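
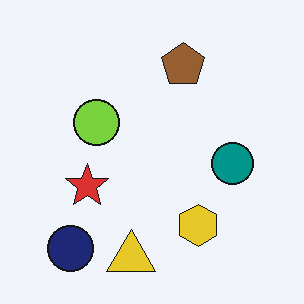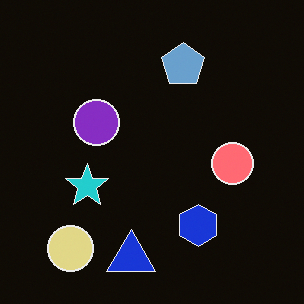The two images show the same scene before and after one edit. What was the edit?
The transformation is: color-inverted (negative).

The light background has become dark and every shape's color is its complement — a photographic negative.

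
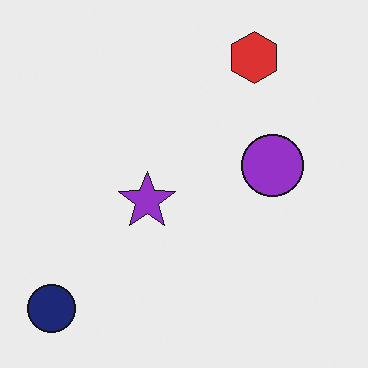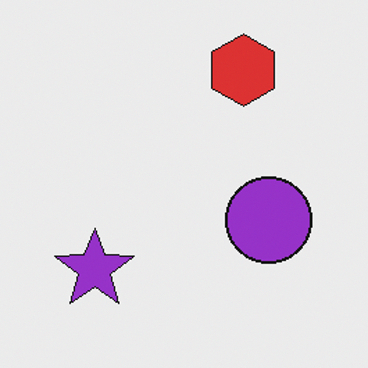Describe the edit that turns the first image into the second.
The transformation is: cropped slightly and scaled back up.

The visible shapes are larger and the field of view is narrower; shapes near the original edges may be partly or wholly outside the frame — a crop-and-rescale.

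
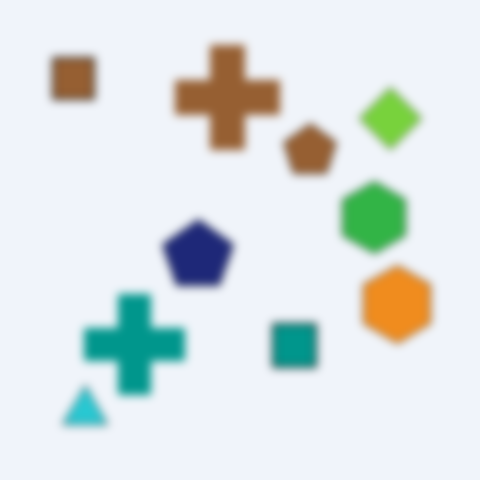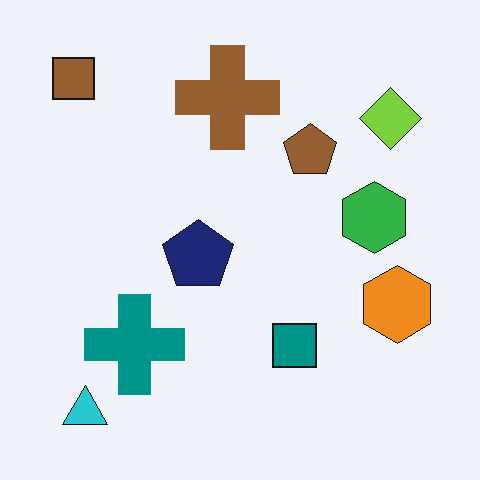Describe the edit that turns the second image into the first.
The transformation is: noticeably gaussian-blurred.

Shape edges and outlines are uniformly softened across the whole image.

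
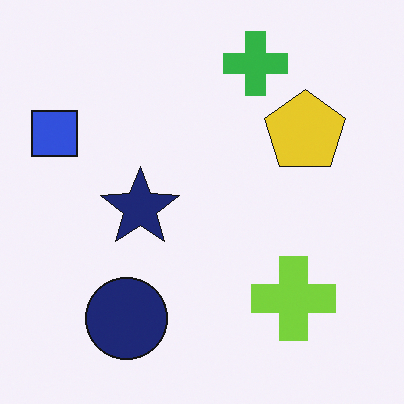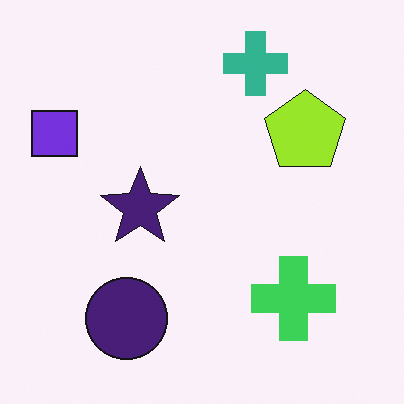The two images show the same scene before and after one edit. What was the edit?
The second image is the first hue-shifted by a small amount.

Every shape's color has rotated by the same amount around the hue wheel — a uniform hue shift.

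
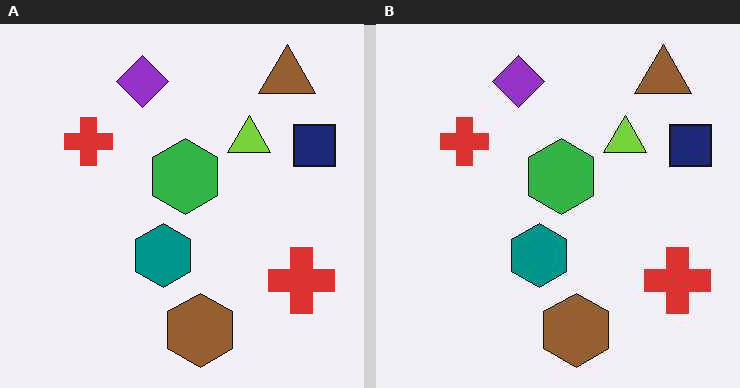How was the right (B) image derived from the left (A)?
It was given moderate JPEG compression.

Blocky 8×8 compression artifacts appear around shape edges and the flat background shows ringing — characteristic JPEG degradation.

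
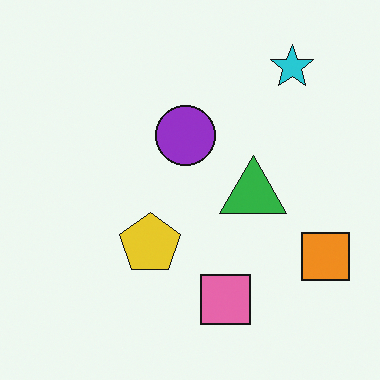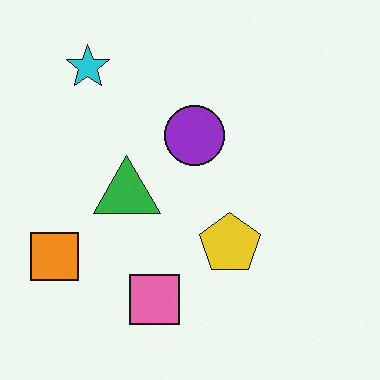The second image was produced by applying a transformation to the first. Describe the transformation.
Flipped horizontally (left ↔ right).

The orange square is in the bottom-right of the first image and the bottom-left of the second — shapes on opposite sides of the vertical midline have swapped in a mirror flip.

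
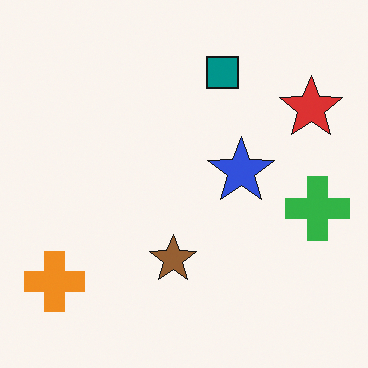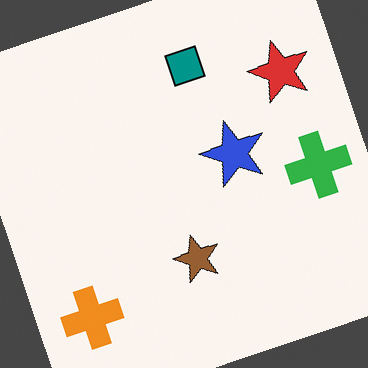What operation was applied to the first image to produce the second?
It was rotated counter-clockwise by a moderate amount.

Every shape is tilted by the same angle and the image corners show triangular fill wedges — a whole-image rotation by a non-right angle.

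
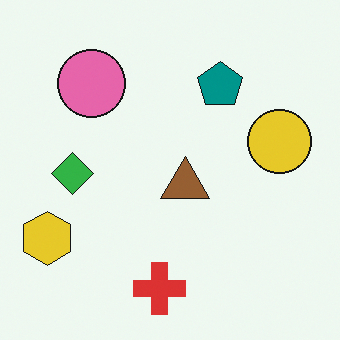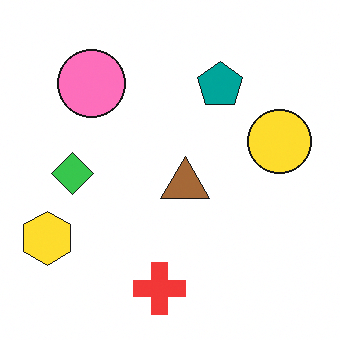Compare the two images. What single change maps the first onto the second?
Slightly brightened.

Every pixel — background and shapes alike — is uniformly brightened.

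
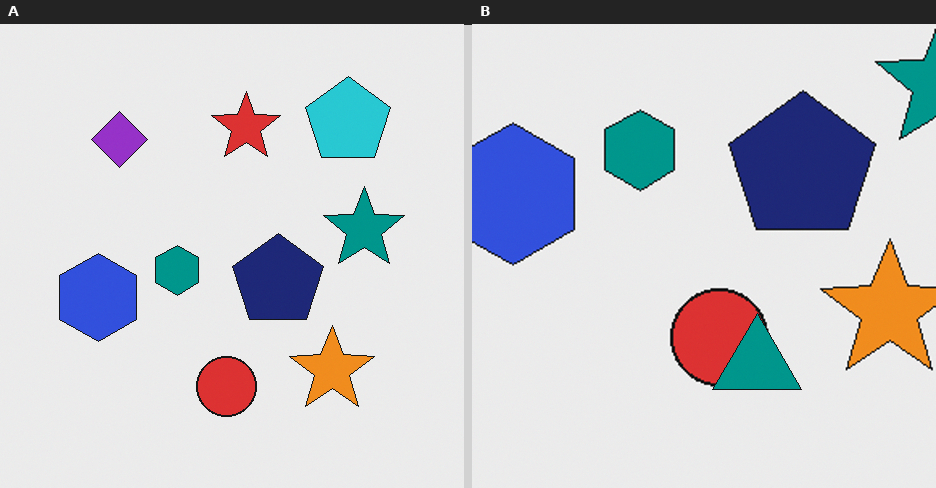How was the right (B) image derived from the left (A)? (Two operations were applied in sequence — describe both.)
This is the original image cropped slightly and scaled back up, then overlaid with an additional teal triangle.

The visible shapes are larger and the field of view is narrower; shapes near the original edges may be partly or wholly outside the frame — a crop-and-rescale. A teal triangle appears in the right (B) image that is absent from the left (A).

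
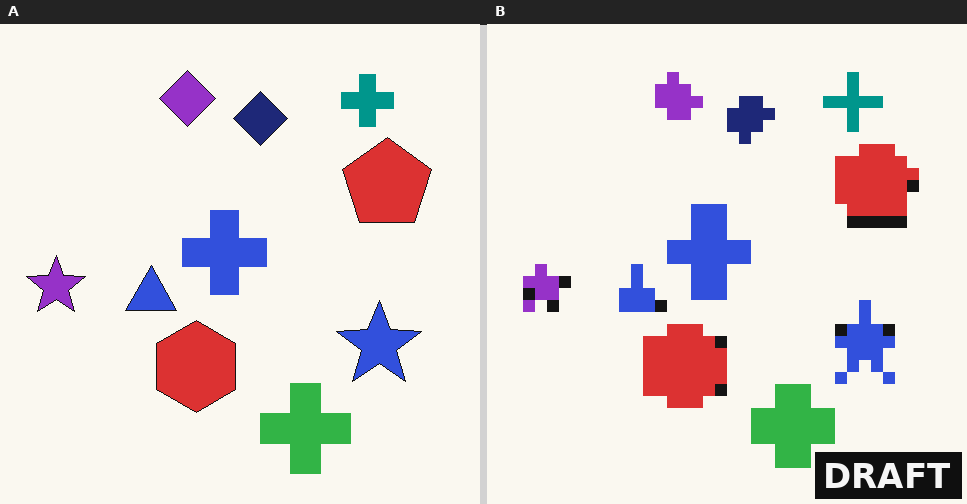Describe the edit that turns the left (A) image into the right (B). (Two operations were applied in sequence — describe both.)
Heavily pixelated into large blocks, then watermarked with the text "DRAFT" in the lower-right corner.

Shapes are reduced to large square blocks; fine edges and outlines are lost — a downscale-then-upscale (mosaic) effect. A dark label reading "DRAFT" appears in the lower-right corner.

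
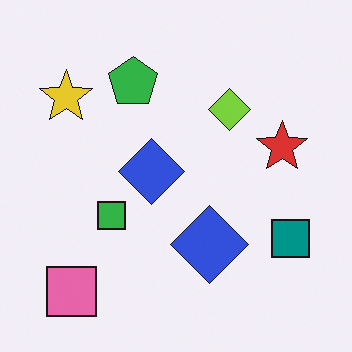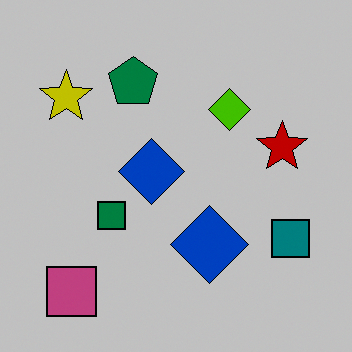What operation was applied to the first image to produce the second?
The image was heavily posterized to just a handful of flat colors.

Each flat color has snapped to a coarser quantized level — most visibly, the near-white background has dropped to a flat grey.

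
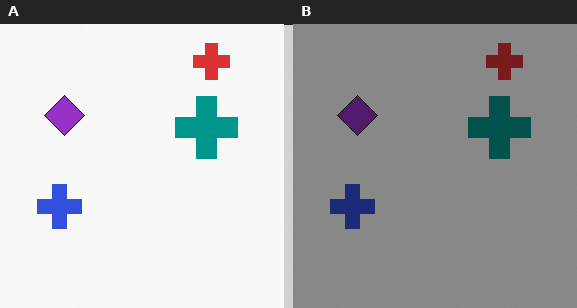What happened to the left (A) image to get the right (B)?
The transformation is: substantially darkened.

Every pixel — background and shapes alike — is uniformly darkened.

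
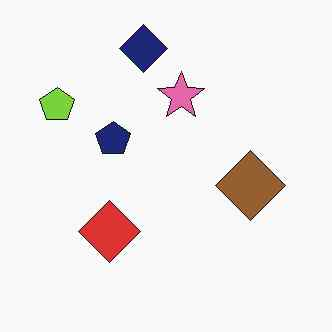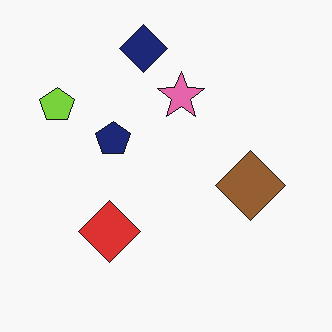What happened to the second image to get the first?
Given moderate JPEG compression.

Blocky 8×8 compression artifacts appear around shape edges and the flat background shows ringing — characteristic JPEG degradation.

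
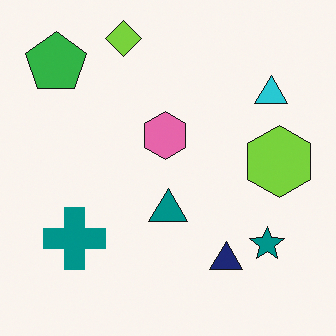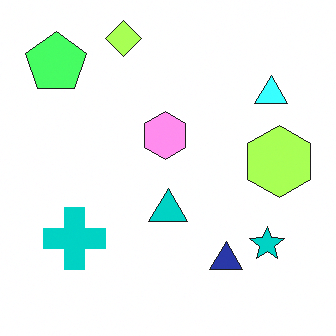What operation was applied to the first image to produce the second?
The transformation is: substantially brightened.

Every pixel — background and shapes alike — is uniformly brightened.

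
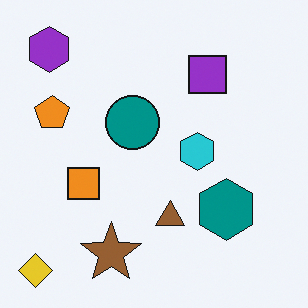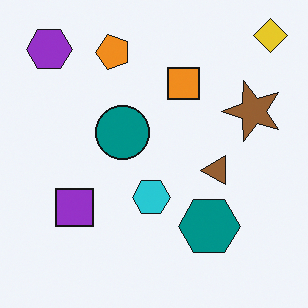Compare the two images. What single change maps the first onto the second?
Transposed (reflected across the top-left ↔ bottom-right diagonal).

Shapes have swapped their row and column positions — what was in the top-right is now in the bottom-left — a diagonal reflection.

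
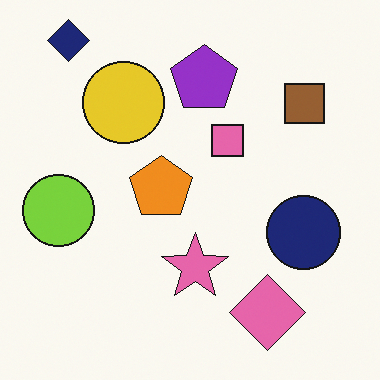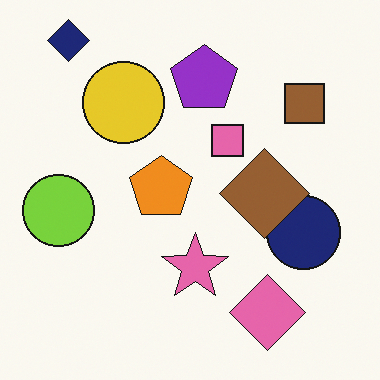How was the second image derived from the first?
Overlaid with an additional brown diamond.

A brown diamond appears in the second image that is absent from the first.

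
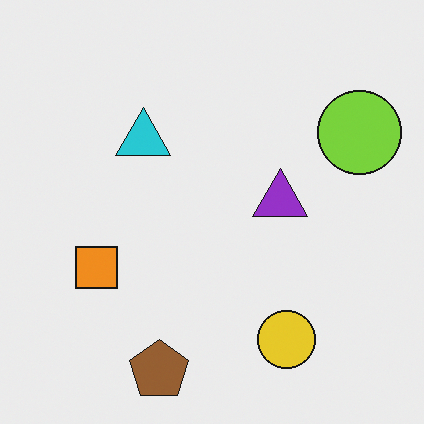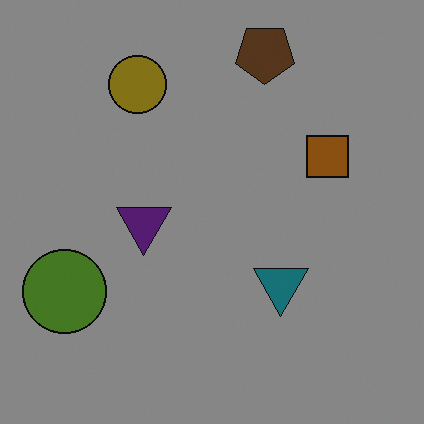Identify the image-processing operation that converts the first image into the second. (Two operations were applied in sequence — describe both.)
The transformation is: rotated 180°, then noticeably darkened.

The lime circle sits in the top-right of the first image and the bottom-left of the second — consistent with a whole-image 180° rotation. Every pixel — background and shapes alike — is uniformly darkened.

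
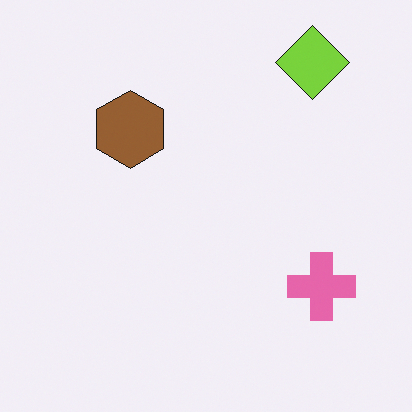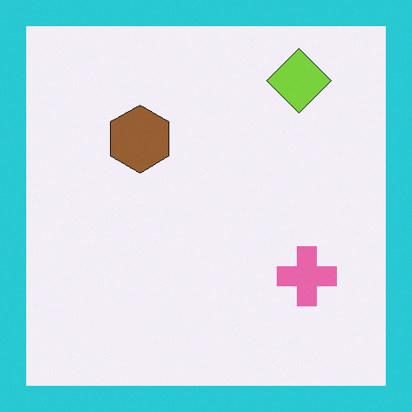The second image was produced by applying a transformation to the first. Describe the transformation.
The image was framed with a cyan border.

A solid cyan frame runs around the edge of the second image, with the content slightly shrunk inside it.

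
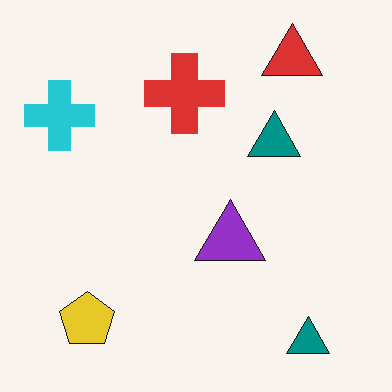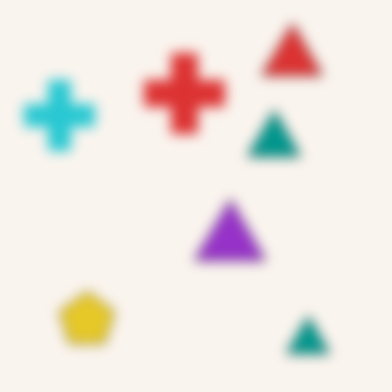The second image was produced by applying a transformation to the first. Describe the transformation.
It was strongly gaussian-blurred.

Shape edges and outlines are uniformly softened across the whole image.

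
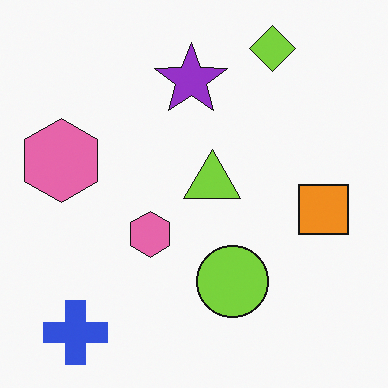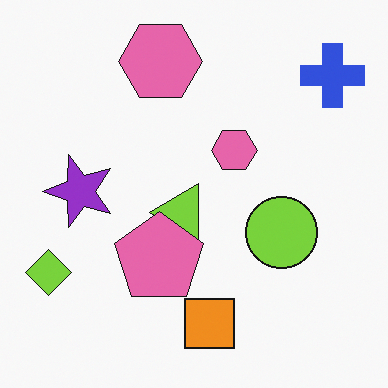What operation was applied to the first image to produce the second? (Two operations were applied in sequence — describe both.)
It was transposed (reflected across the top-left ↔ bottom-right diagonal), then overlaid with an additional pink pentagon.

Shapes have swapped their row and column positions — what was in the top-right is now in the bottom-left — a diagonal reflection. A pink pentagon appears in the second image that is absent from the first.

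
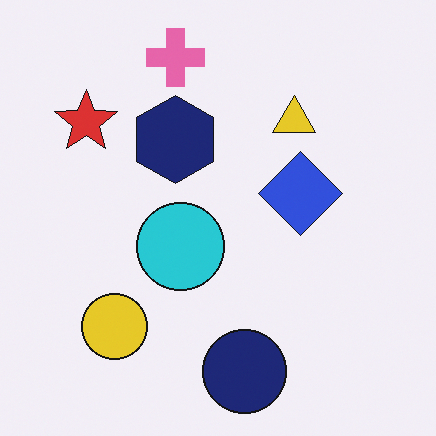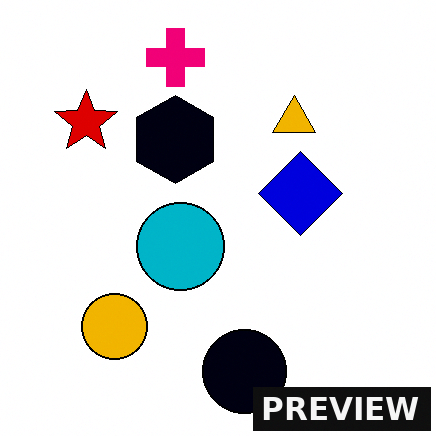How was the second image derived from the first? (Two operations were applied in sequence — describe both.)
It was boosted in contrast, then watermarked with the text "PREVIEW" in the lower-right corner.

Tones are pushed away from mid-grey across the whole image — a global contrast change. A dark label reading "PREVIEW" appears in the lower-right corner.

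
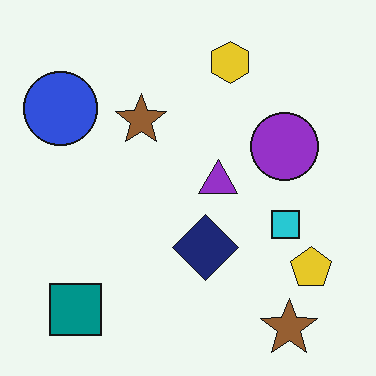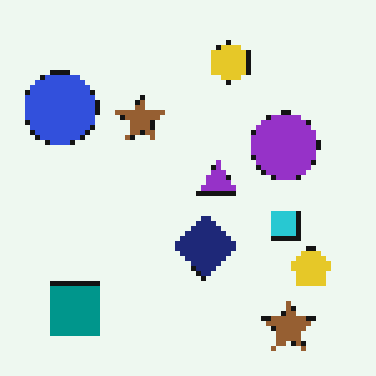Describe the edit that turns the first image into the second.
Lightly pixelated (a mild mosaic effect).

Shapes are reduced to large square blocks; fine edges and outlines are lost — a downscale-then-upscale (mosaic) effect.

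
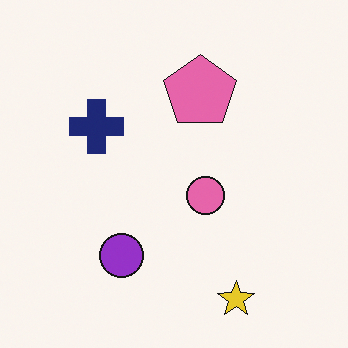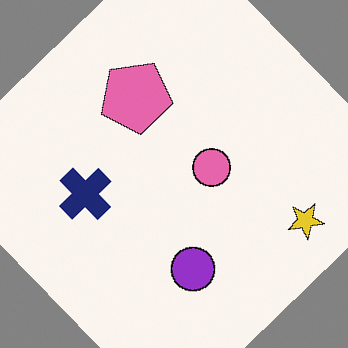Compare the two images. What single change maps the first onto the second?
The second image is the first rotated counter-clockwise by a large amount — several tens of degrees.

Every shape is tilted by the same angle and the image corners show triangular fill wedges — a whole-image rotation by a non-right angle.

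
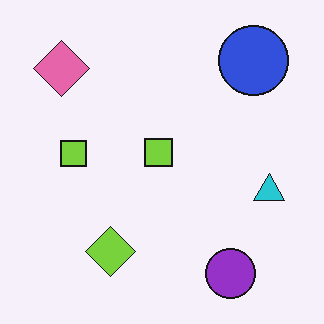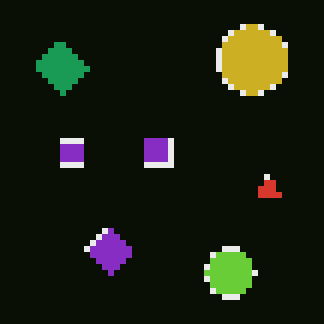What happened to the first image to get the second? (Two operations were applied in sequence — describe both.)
This is the original image color-inverted (negative), then moderately pixelated.

The light background has become dark and every shape's color is its complement — a photographic negative. Shapes are reduced to large square blocks; fine edges and outlines are lost — a downscale-then-upscale (mosaic) effect.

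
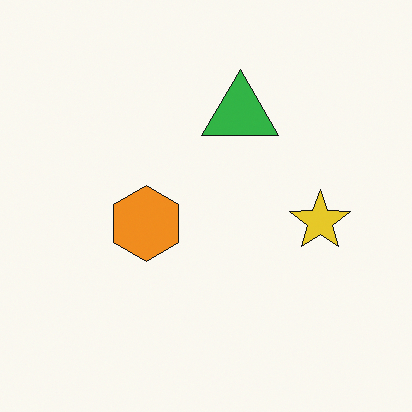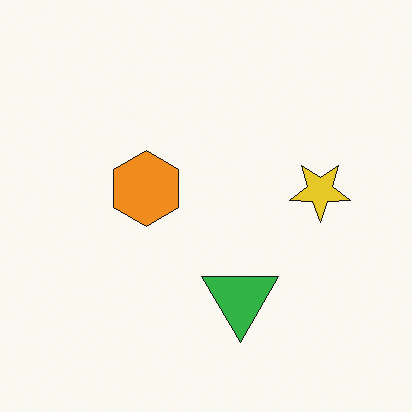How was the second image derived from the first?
The transformation is: flipped vertically (top ↔ bottom).

The green triangle is in the top of the first image and the bottom of the second — shapes on opposite sides of the horizontal midline have swapped in a mirror flip.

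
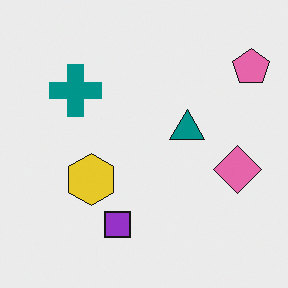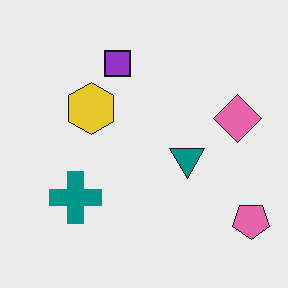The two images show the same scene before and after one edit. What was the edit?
This is the original image flipped vertically (top ↔ bottom).

The purple square is in the bottom of the first image and the top of the second — shapes on opposite sides of the horizontal midline have swapped in a mirror flip.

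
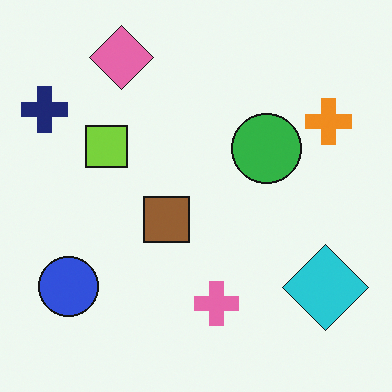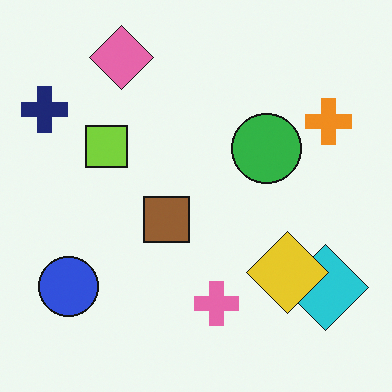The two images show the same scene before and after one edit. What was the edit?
Overlaid with an additional yellow diamond.

A yellow diamond appears in the second image that is absent from the first.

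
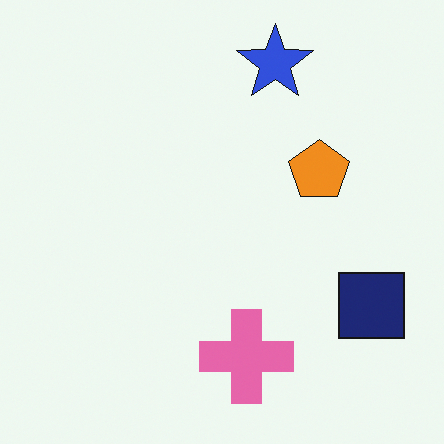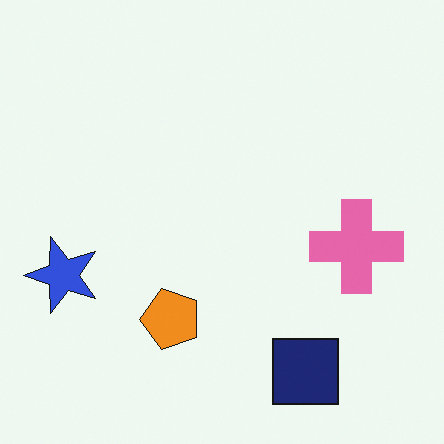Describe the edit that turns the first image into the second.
The transformation is: transposed (reflected across the top-left ↔ bottom-right diagonal).

Shapes have swapped their row and column positions — what was in the top-right is now in the bottom-left — a diagonal reflection.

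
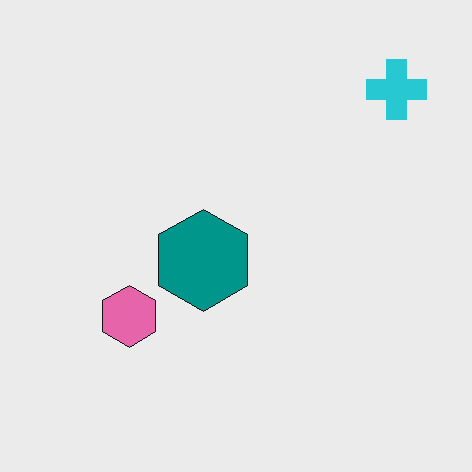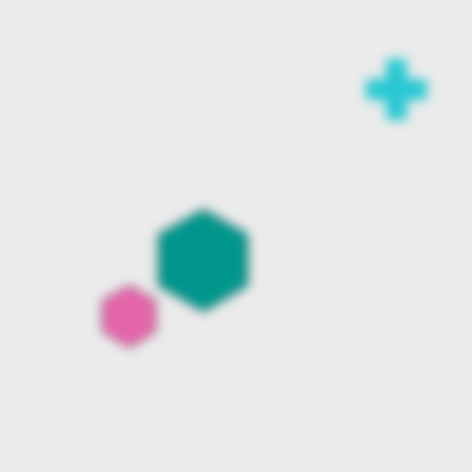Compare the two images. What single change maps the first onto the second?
The image was heavily blurred.

Shape edges and outlines are uniformly softened across the whole image.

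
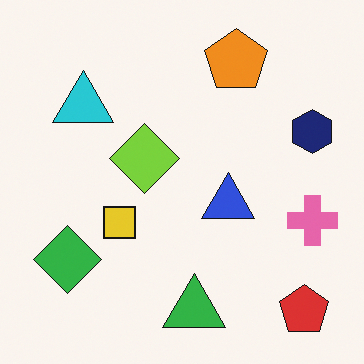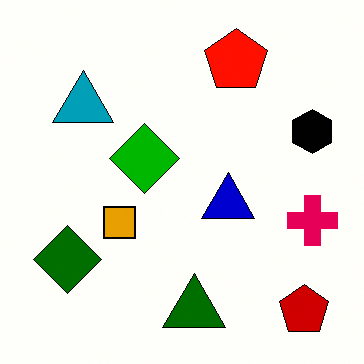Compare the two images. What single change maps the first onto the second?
Given much higher contrast.

Tones are pushed away from mid-grey across the whole image — a global contrast change.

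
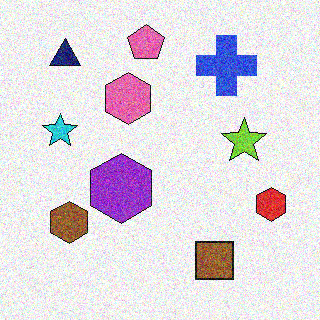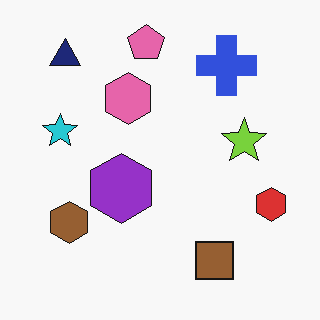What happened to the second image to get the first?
Degraded with strong gaussian noise.

Random speckle covers the whole image, including the flat background.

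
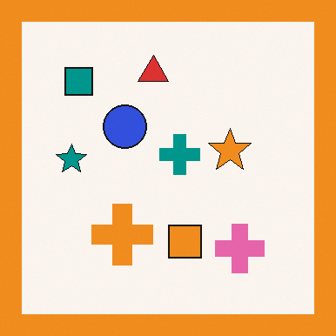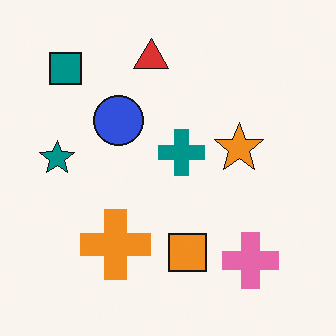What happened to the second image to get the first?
The image was framed with a orange border.

A solid orange frame runs around the edge of the first image, with the content slightly shrunk inside it.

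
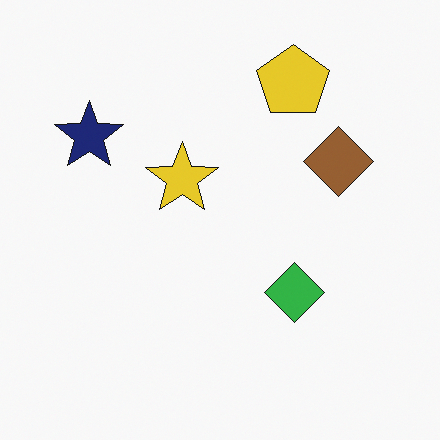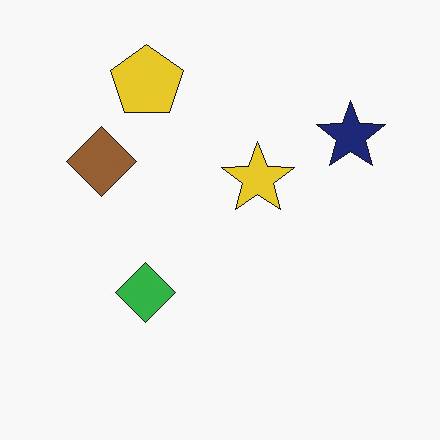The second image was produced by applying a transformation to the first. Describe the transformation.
The second image is the first flipped horizontally (left ↔ right).

The navy star is in the top-left of the first image and the top-right of the second — shapes on opposite sides of the vertical midline have swapped in a mirror flip.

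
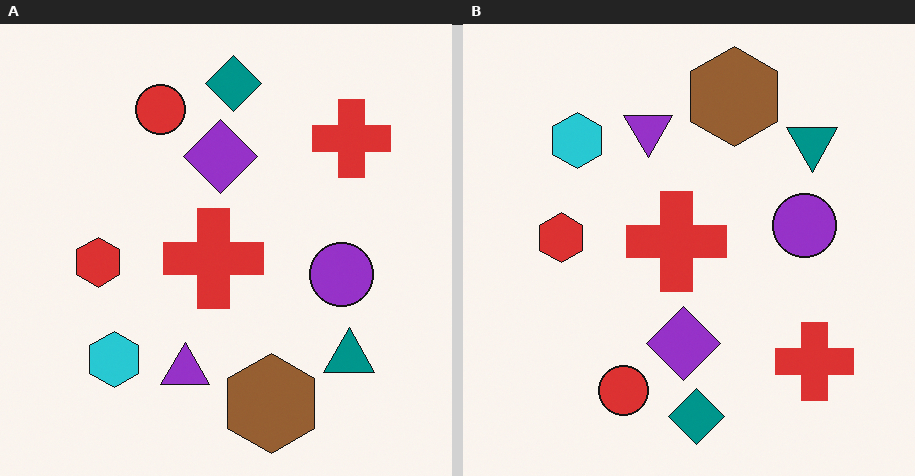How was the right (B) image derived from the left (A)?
It was flipped vertically (top ↔ bottom).

The teal diamond is in the top of the left (A) image and the bottom of the right (B) — shapes on opposite sides of the horizontal midline have swapped in a mirror flip.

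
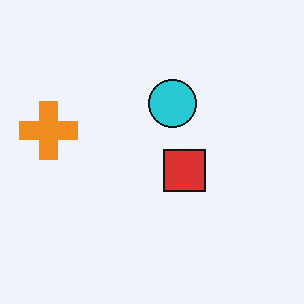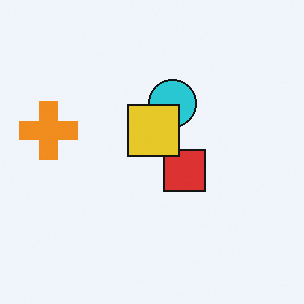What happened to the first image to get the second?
Overlaid with an additional yellow square.

A yellow square appears in the second image that is absent from the first.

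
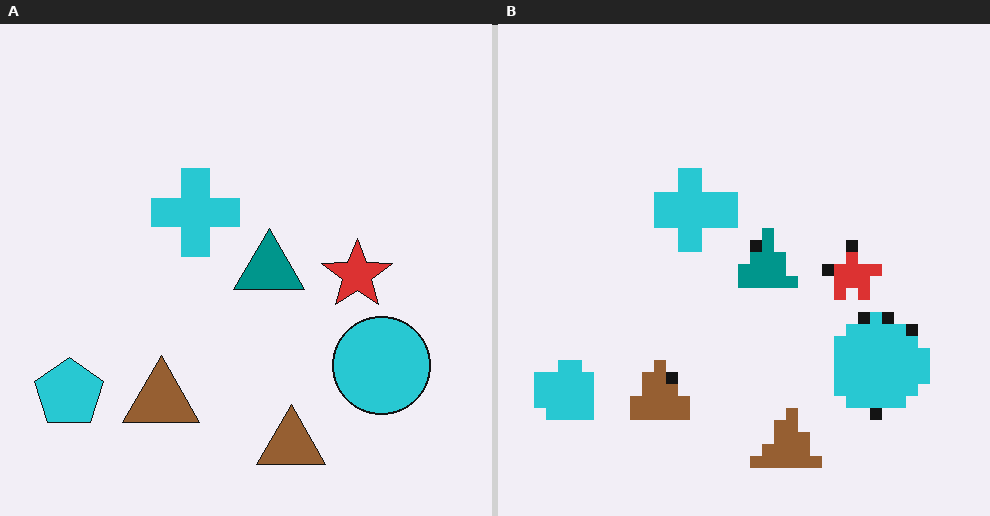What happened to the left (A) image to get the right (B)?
Coarsely pixelated.

Shapes are reduced to large square blocks; fine edges and outlines are lost — a downscale-then-upscale (mosaic) effect.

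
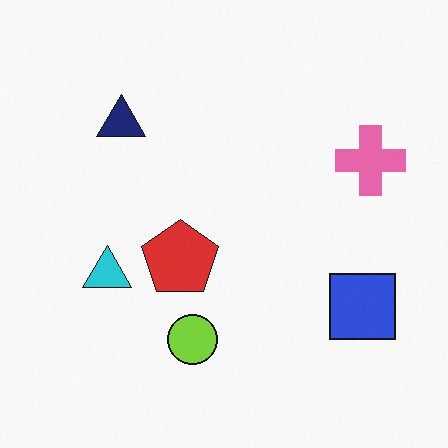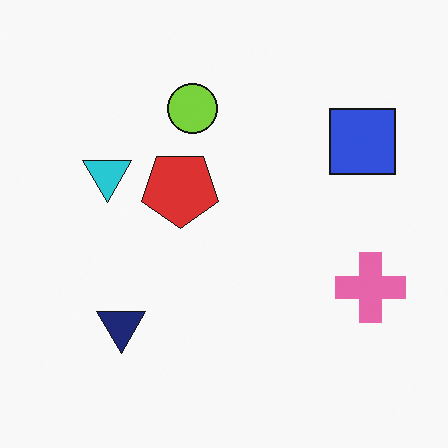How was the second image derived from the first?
Flipped vertically (top ↔ bottom).

The lime circle is in the bottom of the first image and the top of the second — shapes on opposite sides of the horizontal midline have swapped in a mirror flip.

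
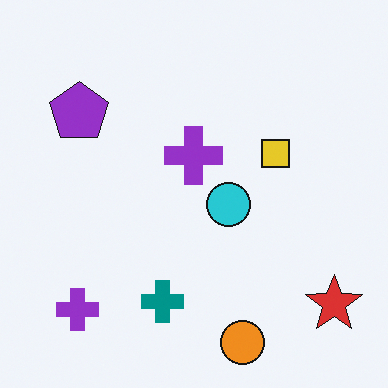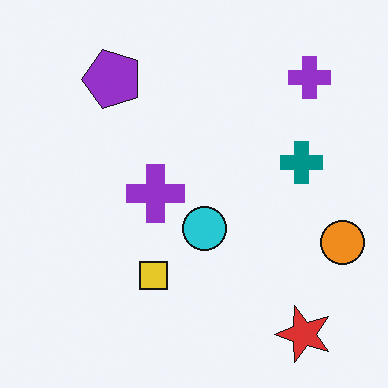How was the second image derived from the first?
This is the original image transposed (reflected across the top-left ↔ bottom-right diagonal).

Shapes have swapped their row and column positions — what was in the top-right is now in the bottom-left — a diagonal reflection.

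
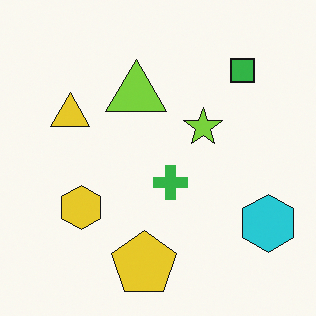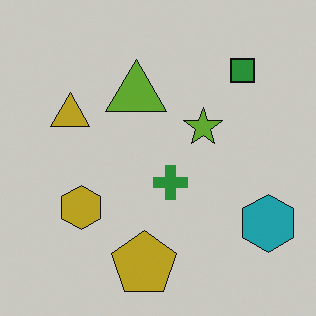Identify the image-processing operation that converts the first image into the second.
This is the original image slightly darkened.

Every pixel — background and shapes alike — is uniformly darkened.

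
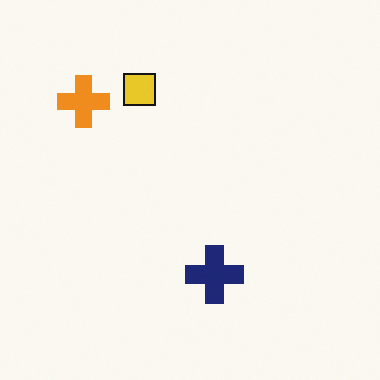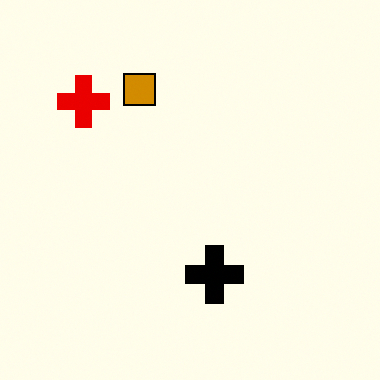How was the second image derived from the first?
The image was boosted in contrast.

Tones are pushed away from mid-grey across the whole image — a global contrast change.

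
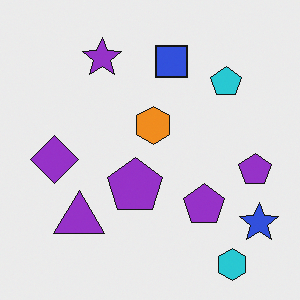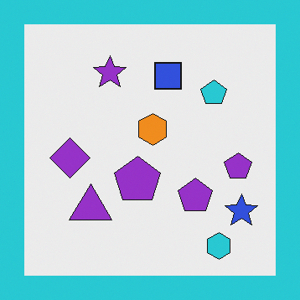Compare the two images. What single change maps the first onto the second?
The transformation is: framed with a cyan border.

A solid cyan frame runs around the edge of the second image, with the content slightly shrunk inside it.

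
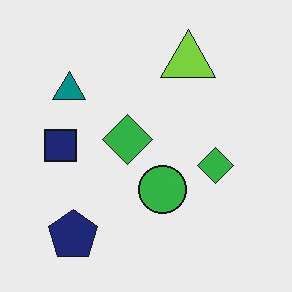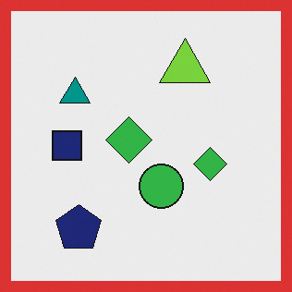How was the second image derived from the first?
It was framed with a red border.

A solid red frame runs around the edge of the second image, with the content slightly shrunk inside it.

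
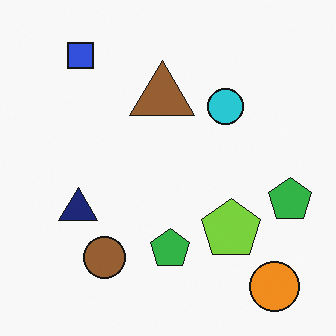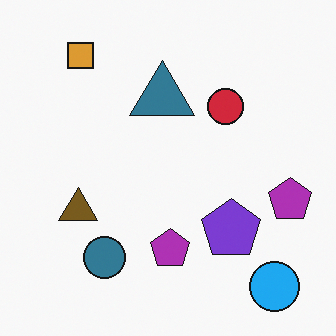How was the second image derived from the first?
The transformation is: hue-shifted by a large amount.

Every shape's color has rotated by the same amount around the hue wheel — a uniform hue shift.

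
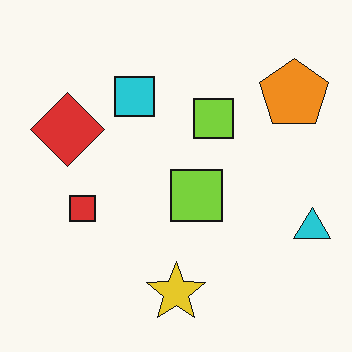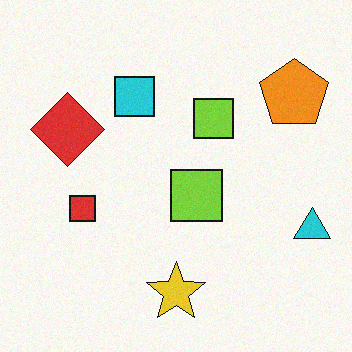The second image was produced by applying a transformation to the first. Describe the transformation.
Degraded with light additive noise.

Random speckle covers the whole image, including the flat background.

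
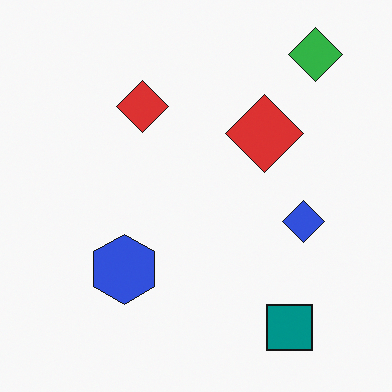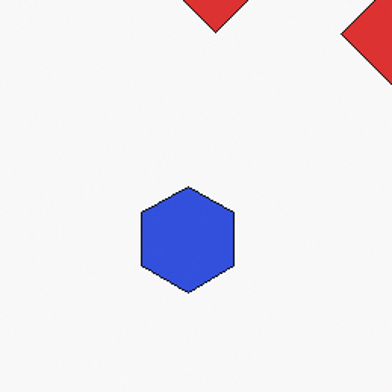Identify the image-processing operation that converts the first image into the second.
This is the original image cropped slightly and scaled back up.

The visible shapes are larger and the field of view is narrower; shapes near the original edges may be partly or wholly outside the frame — a crop-and-rescale.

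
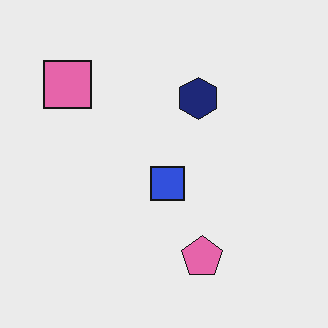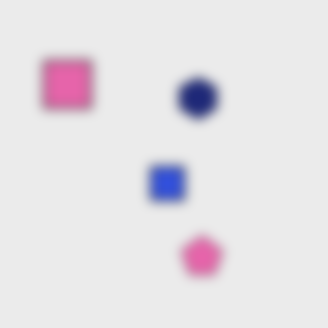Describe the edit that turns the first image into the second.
The transformation is: strongly gaussian-blurred.

Shape edges and outlines are uniformly softened across the whole image.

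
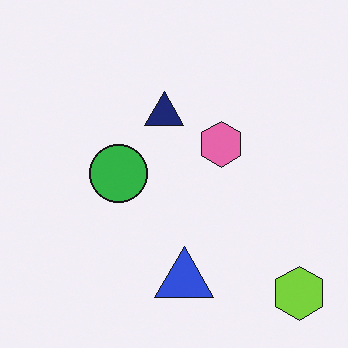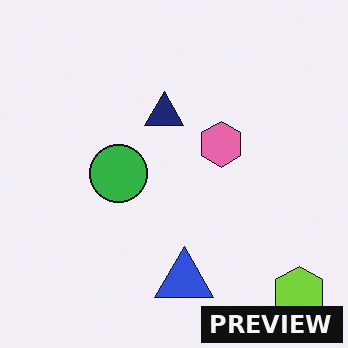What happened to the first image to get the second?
This is the original image watermarked with the text "PREVIEW" in the lower-right corner.

A dark label reading "PREVIEW" appears in the lower-right corner.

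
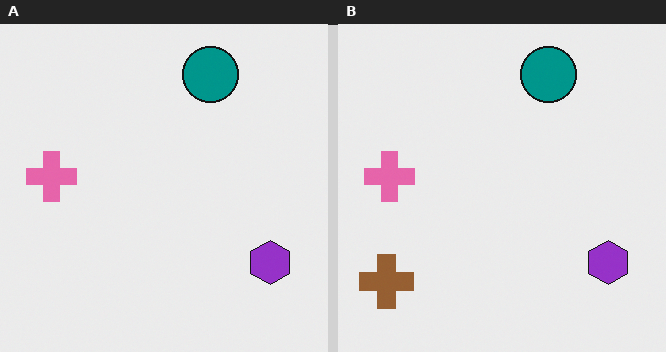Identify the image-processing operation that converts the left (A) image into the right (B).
The transformation is: overlaid with an additional brown cross.

A brown cross appears in the right (B) image that is absent from the left (A).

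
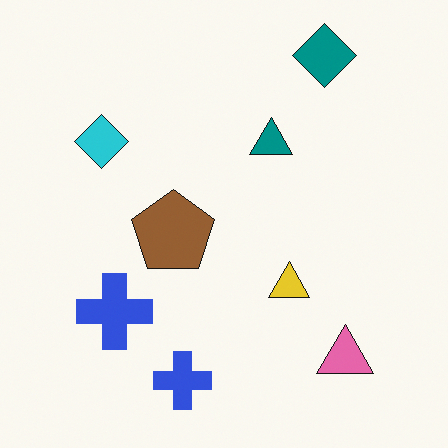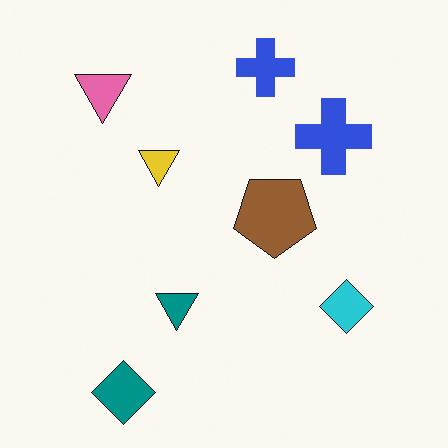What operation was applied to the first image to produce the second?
Rotated 180°.

The teal diamond sits in the top-right of the first image and the bottom-left of the second — consistent with a whole-image 180° rotation.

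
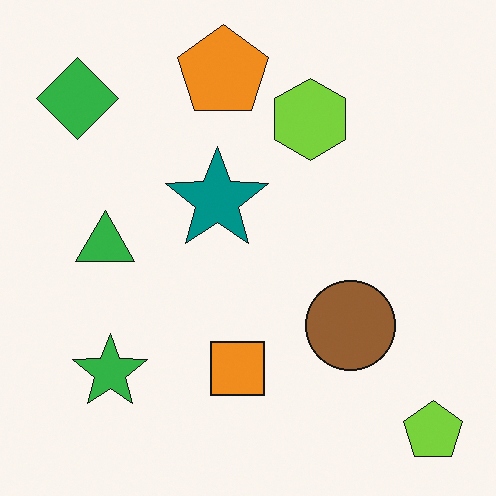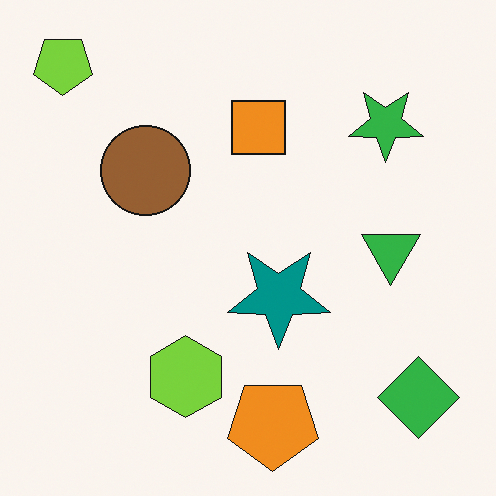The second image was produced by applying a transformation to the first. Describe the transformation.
The second image is the first rotated 180°.

The lime pentagon sits in the bottom-right of the first image and the top-left of the second — consistent with a whole-image 180° rotation.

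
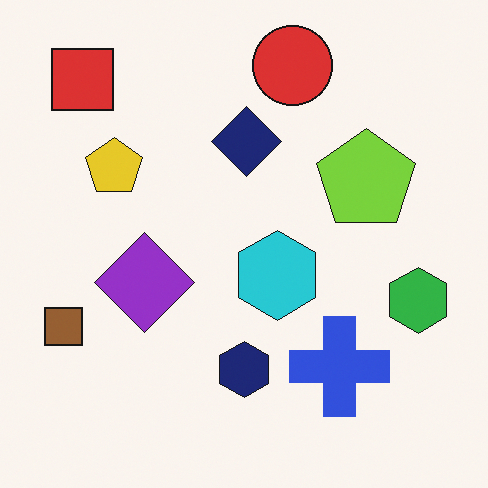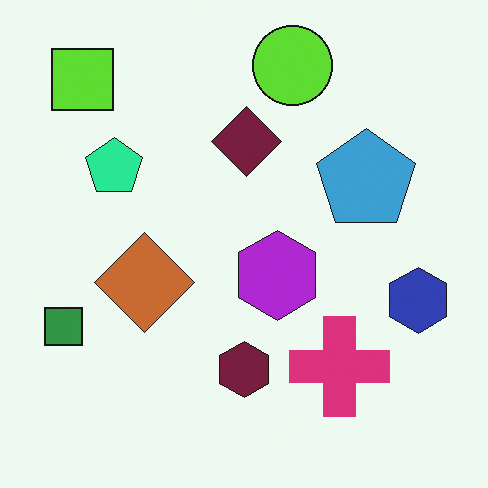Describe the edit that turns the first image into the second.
It was hue-shifted by a moderate amount.

Every shape's color has rotated by the same amount around the hue wheel — a uniform hue shift.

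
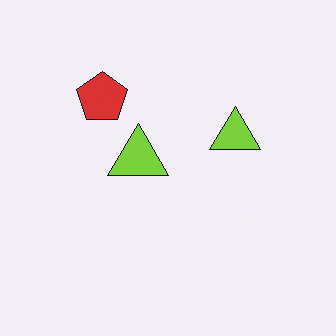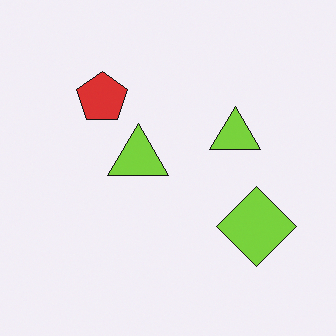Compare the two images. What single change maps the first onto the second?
It was overlaid with an additional lime diamond.

A lime diamond appears in the second image that is absent from the first.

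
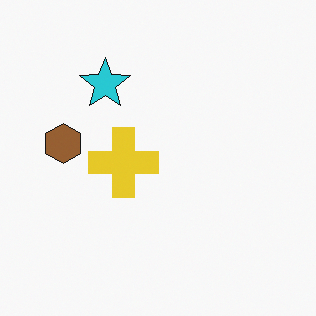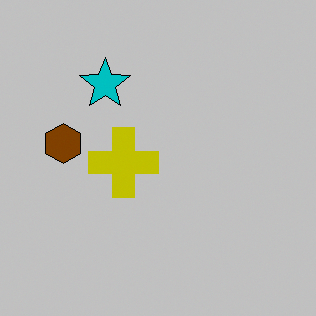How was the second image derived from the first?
Heavily posterized to just a handful of flat colors.

Each flat color has snapped to a coarser quantized level — most visibly, the near-white background has dropped to a flat grey.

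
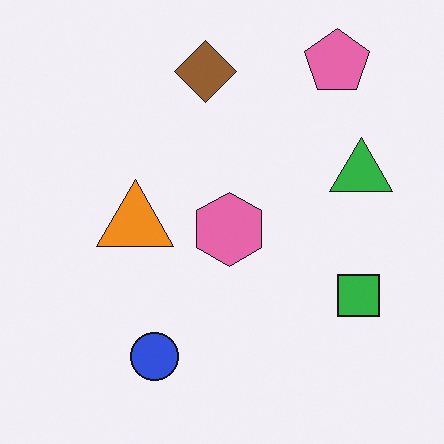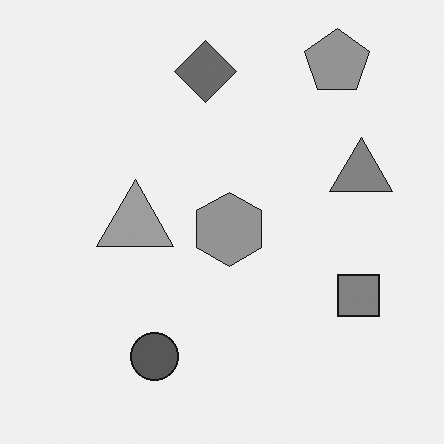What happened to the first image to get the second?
The transformation is: converted to grayscale.

All color is removed — every shape is now a shade of grey.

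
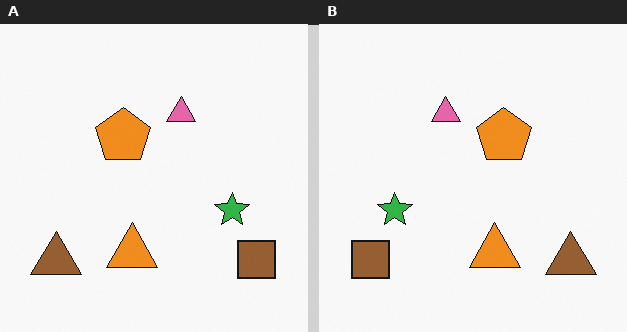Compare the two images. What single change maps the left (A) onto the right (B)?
This is the original image flipped horizontally (left ↔ right).

The brown square is in the bottom-right of the left (A) image and the bottom-left of the right (B) — shapes on opposite sides of the vertical midline have swapped in a mirror flip.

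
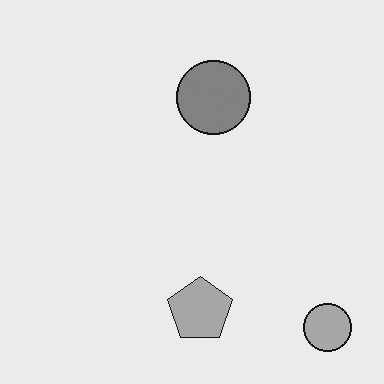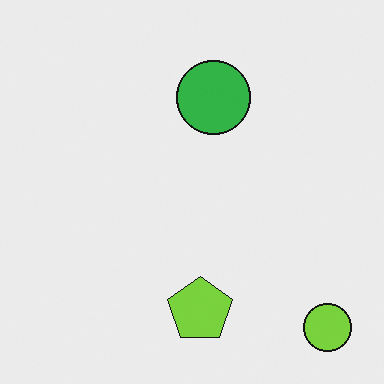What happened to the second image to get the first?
The first image is the second converted to grayscale.

All color is removed — every shape is now a shade of grey.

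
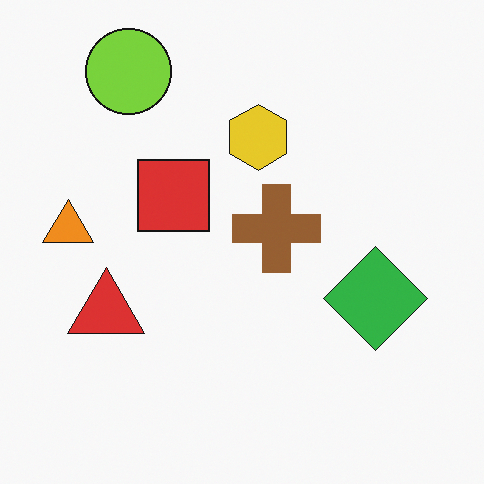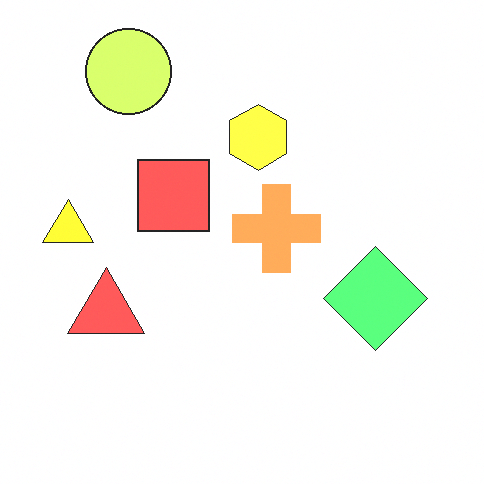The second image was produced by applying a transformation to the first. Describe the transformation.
Brightened a lot.

Every pixel — background and shapes alike — is uniformly brightened.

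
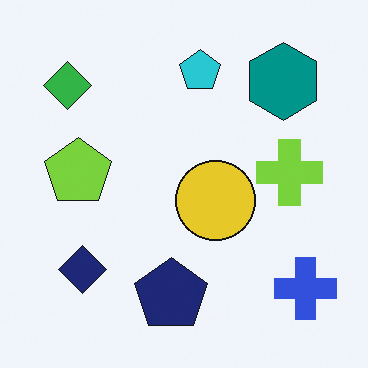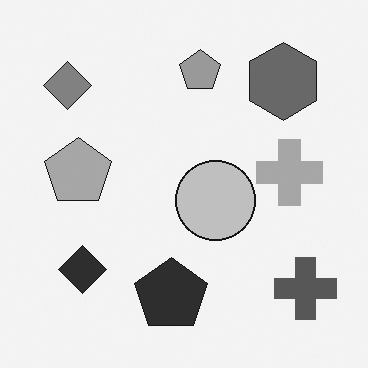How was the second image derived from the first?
The second image is the first converted to grayscale.

All color is removed — every shape is now a shade of grey.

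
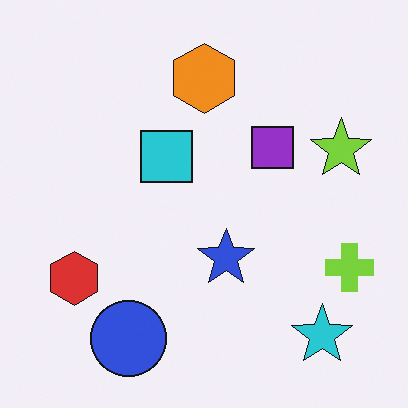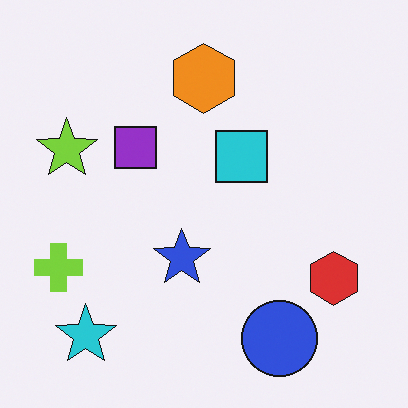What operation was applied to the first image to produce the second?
Flipped horizontally (left ↔ right).

The lime cross is in the right of the first image and the left of the second — shapes on opposite sides of the vertical midline have swapped in a mirror flip.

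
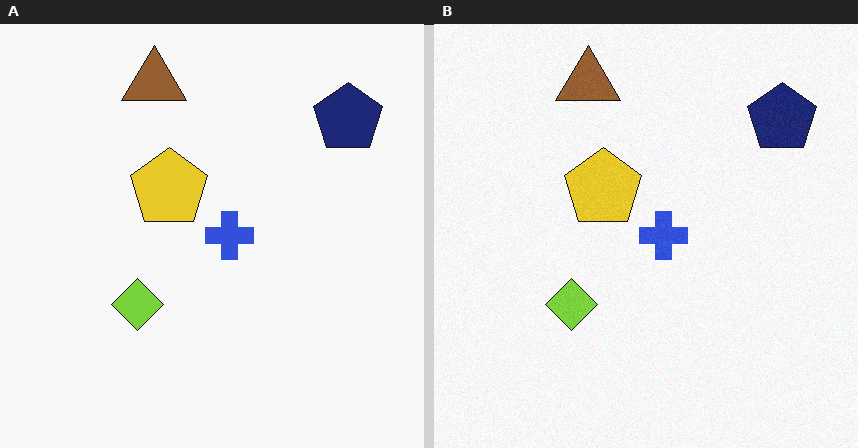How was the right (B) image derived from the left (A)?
This is the original image degraded with a light layer of grain.

Random speckle covers the whole image, including the flat background.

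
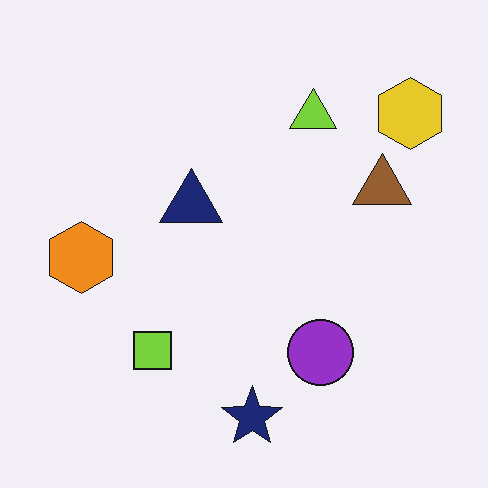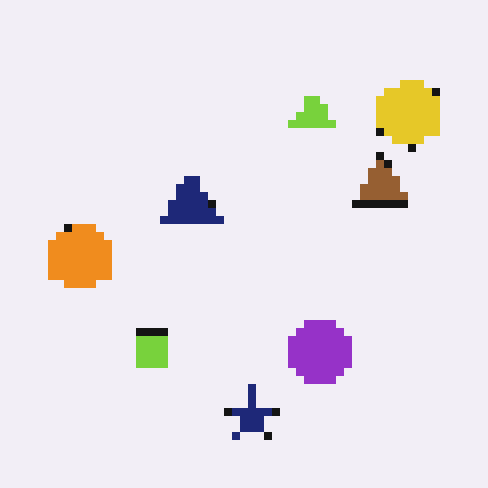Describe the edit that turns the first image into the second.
The image was pixelated into visible square blocks.

Shapes are reduced to large square blocks; fine edges and outlines are lost — a downscale-then-upscale (mosaic) effect.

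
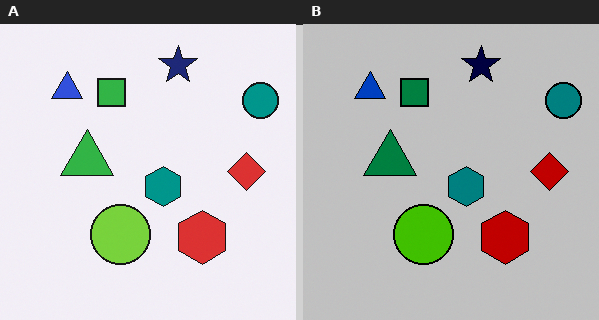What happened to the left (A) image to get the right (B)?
The transformation is: aggressively posterized.

Each flat color has snapped to a coarser quantized level — most visibly, the near-white background has dropped to a flat grey.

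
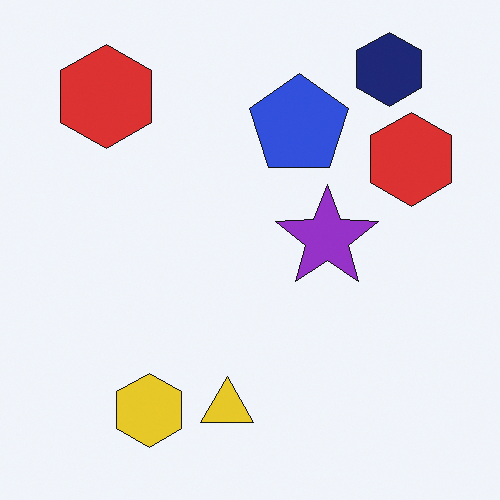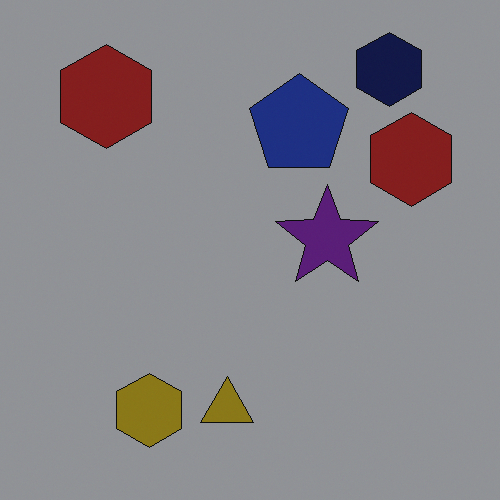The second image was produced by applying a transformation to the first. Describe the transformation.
The second image is the first substantially darkened.

Every pixel — background and shapes alike — is uniformly darkened.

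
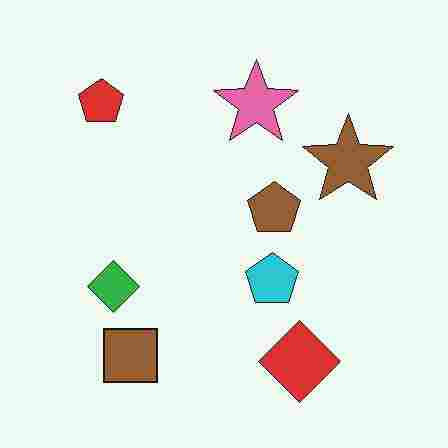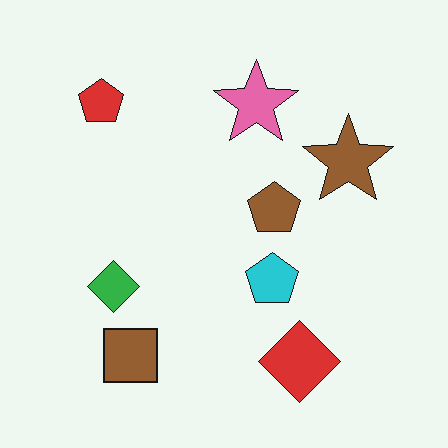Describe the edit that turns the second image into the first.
The first image is the second heavily JPEG-compressed with obvious blocking artifacts.

Blocky 8×8 compression artifacts appear around shape edges and the flat background shows ringing — characteristic JPEG degradation.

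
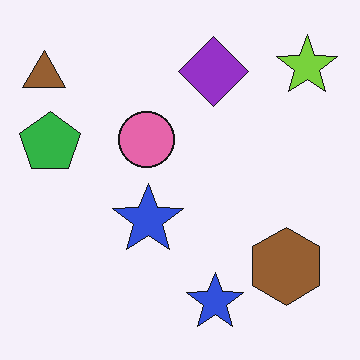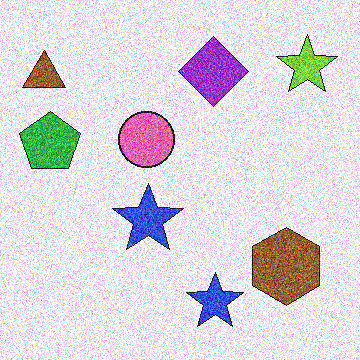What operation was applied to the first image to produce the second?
The image was degraded with heavy additive noise.

Random speckle covers the whole image, including the flat background.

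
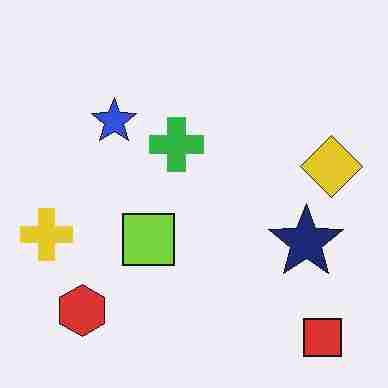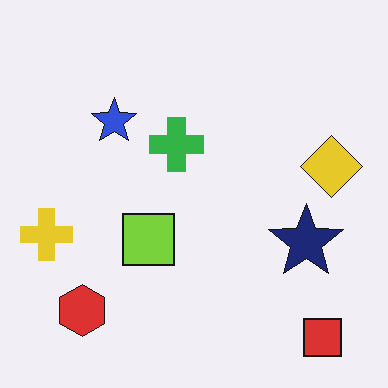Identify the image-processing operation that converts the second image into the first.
Heavily JPEG-compressed with obvious blocking artifacts.

Blocky 8×8 compression artifacts appear around shape edges and the flat background shows ringing — characteristic JPEG degradation.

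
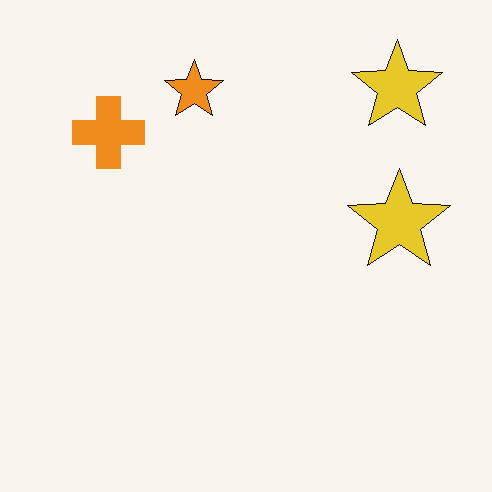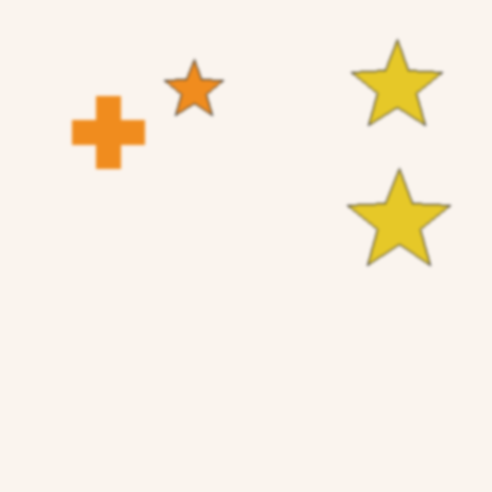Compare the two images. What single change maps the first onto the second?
The second image is the first lightly blurred.

Shape edges and outlines are uniformly softened across the whole image.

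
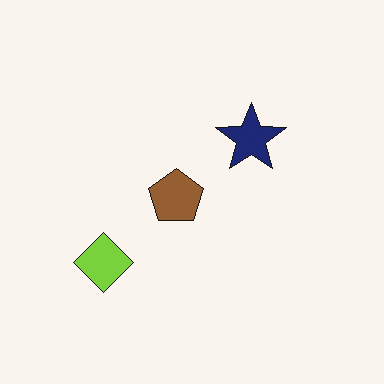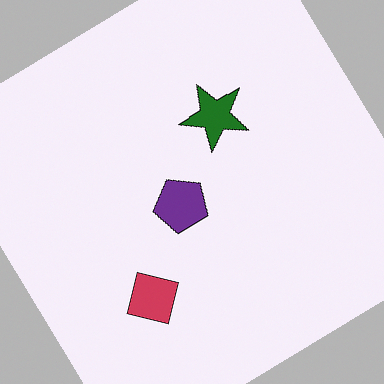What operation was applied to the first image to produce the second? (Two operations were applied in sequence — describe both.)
The image was hue-shifted through roughly half the color wheel, then rotated counter-clockwise by a large amount — several tens of degrees.

Every shape's color has rotated by the same amount around the hue wheel — a uniform hue shift. Every shape is tilted by the same angle and the image corners show triangular fill wedges — a whole-image rotation by a non-right angle.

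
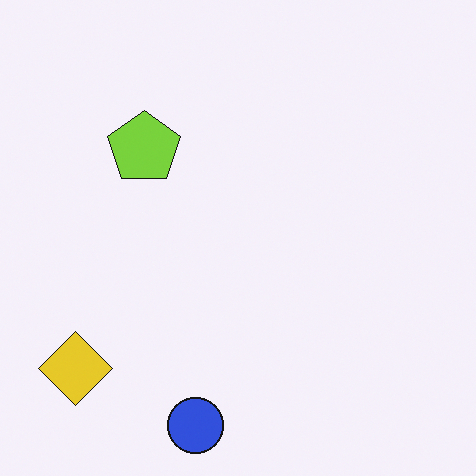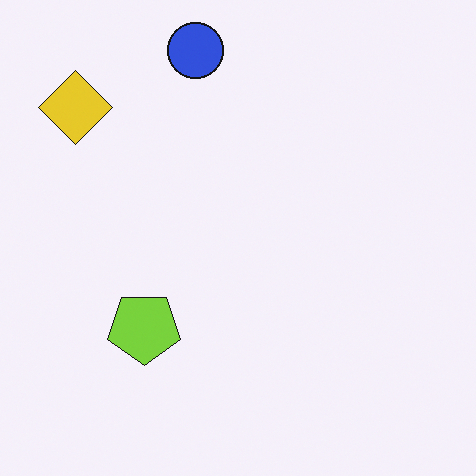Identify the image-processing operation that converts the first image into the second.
Flipped vertically (top ↔ bottom).

The blue circle is in the bottom of the first image and the top of the second — shapes on opposite sides of the horizontal midline have swapped in a mirror flip.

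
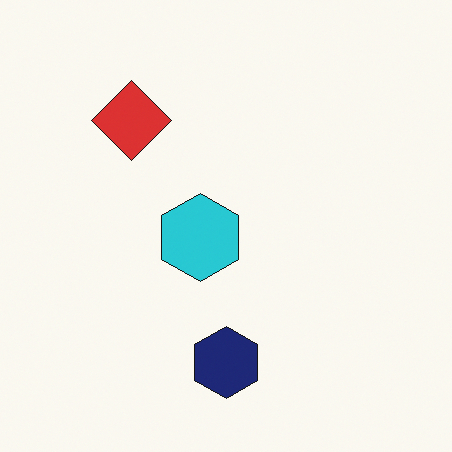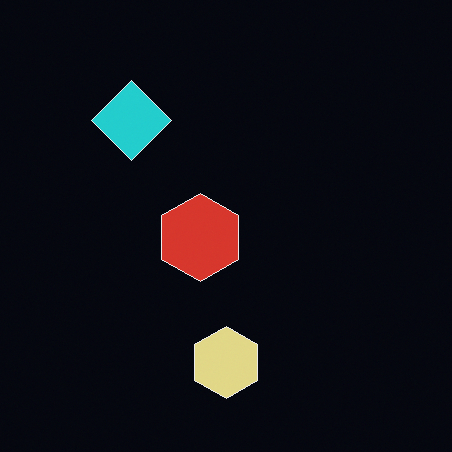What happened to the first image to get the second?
Color-inverted (negative).

The light background has become dark and every shape's color is its complement — a photographic negative.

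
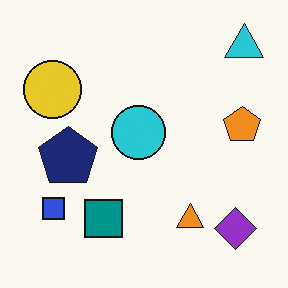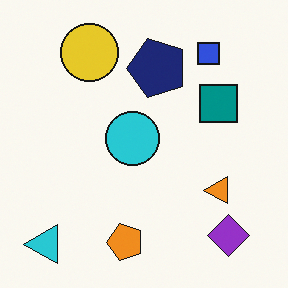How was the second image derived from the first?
Transposed (reflected across the top-left ↔ bottom-right diagonal).

Shapes have swapped their row and column positions — what was in the top-right is now in the bottom-left — a diagonal reflection.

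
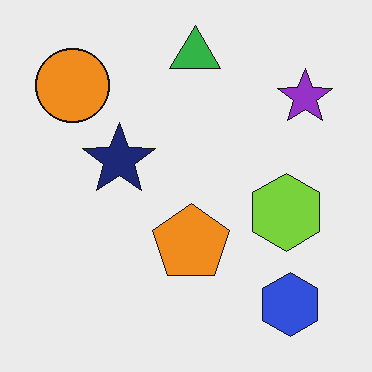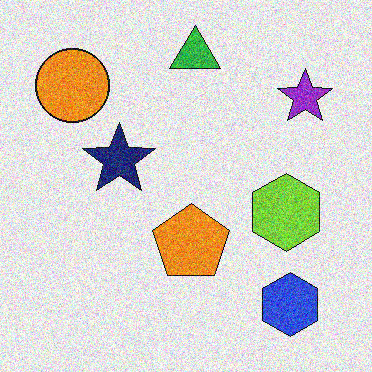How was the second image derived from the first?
The transformation is: degraded with a thick layer of grain.

Random speckle covers the whole image, including the flat background.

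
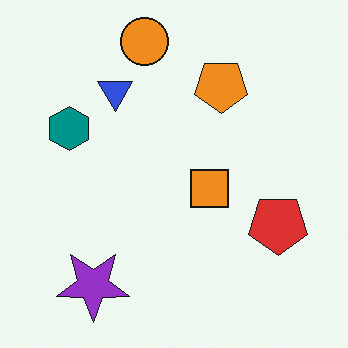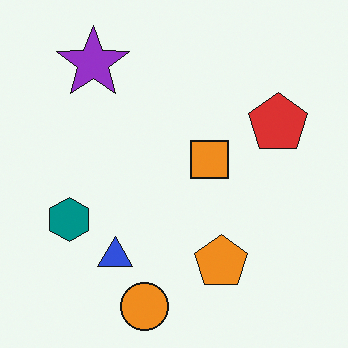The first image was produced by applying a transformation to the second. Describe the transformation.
Flipped vertically (top ↔ bottom).

The orange circle is in the bottom of the second image and the top of the first — shapes on opposite sides of the horizontal midline have swapped in a mirror flip.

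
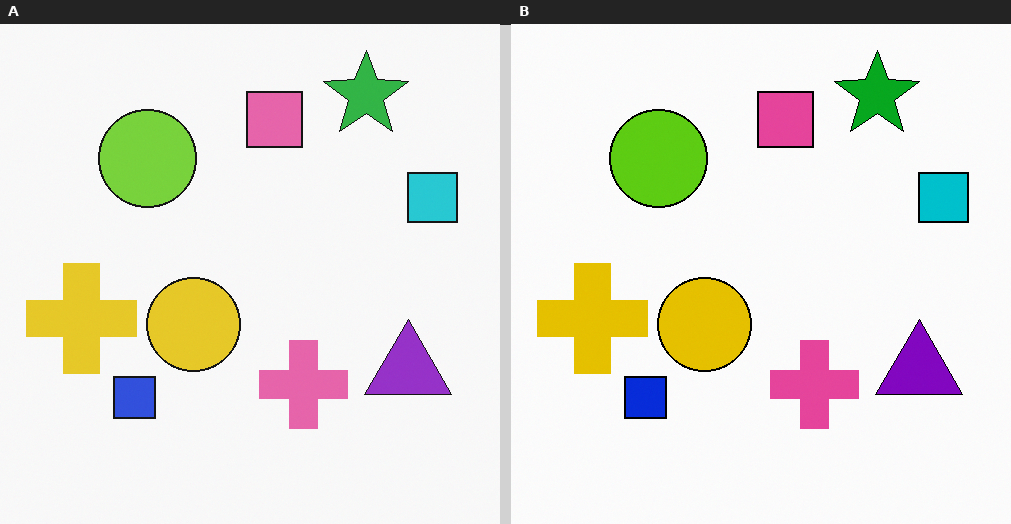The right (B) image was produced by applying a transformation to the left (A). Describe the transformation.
It was given slightly increased contrast.

Tones are pushed away from mid-grey across the whole image — a global contrast change.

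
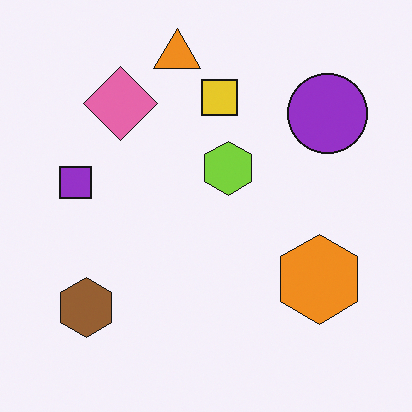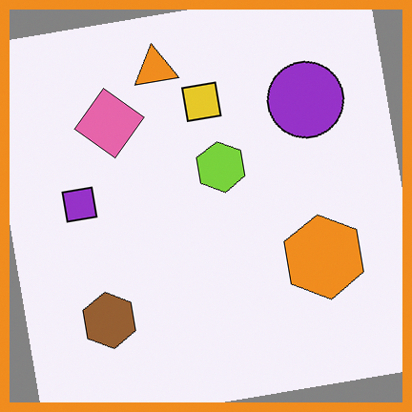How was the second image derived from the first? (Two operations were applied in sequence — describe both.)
The transformation is: rotated counter-clockwise by a small amount, then framed with a orange border.

Every shape is tilted by the same angle and the image corners show triangular fill wedges — a whole-image rotation by a non-right angle. A solid orange frame runs around the edge of the second image, with the content slightly shrunk inside it.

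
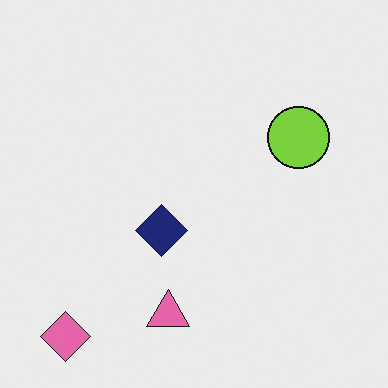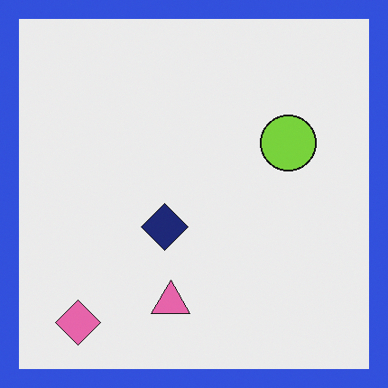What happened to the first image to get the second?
It was framed with a blue border.

A solid blue frame runs around the edge of the second image, with the content slightly shrunk inside it.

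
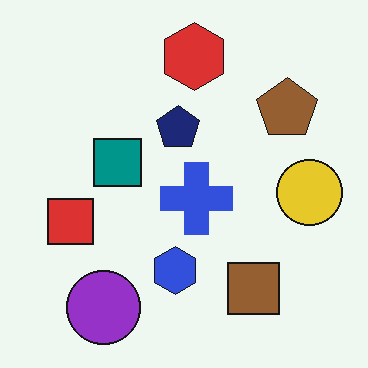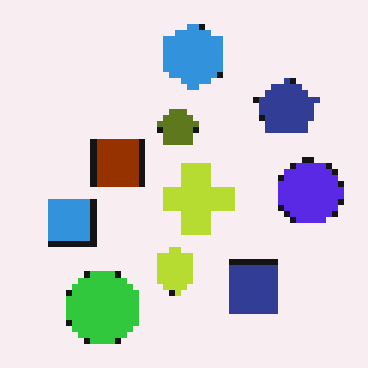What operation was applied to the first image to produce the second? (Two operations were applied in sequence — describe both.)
Moderately pixelated, then hue-shifted by a large amount.

Shapes are reduced to large square blocks; fine edges and outlines are lost — a downscale-then-upscale (mosaic) effect. Every shape's color has rotated by the same amount around the hue wheel — a uniform hue shift.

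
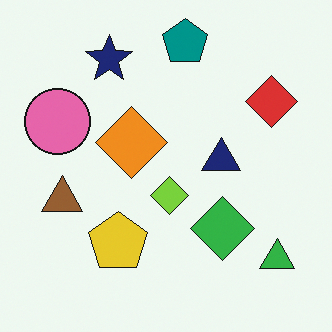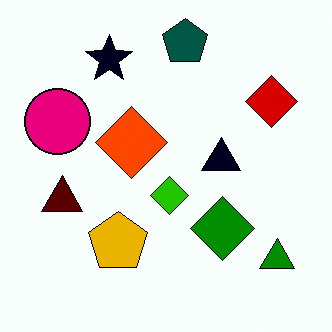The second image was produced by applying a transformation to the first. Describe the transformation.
The second image is the first given much higher contrast.

Tones are pushed away from mid-grey across the whole image — a global contrast change.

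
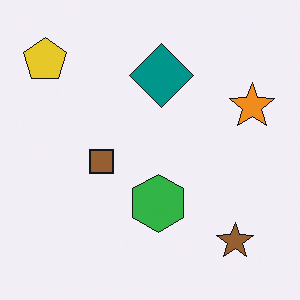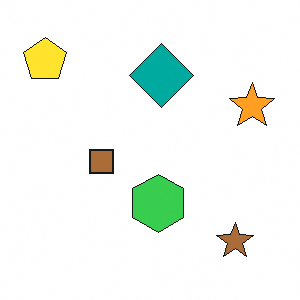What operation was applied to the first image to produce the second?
The image was brightened a little.

Every pixel — background and shapes alike — is uniformly brightened.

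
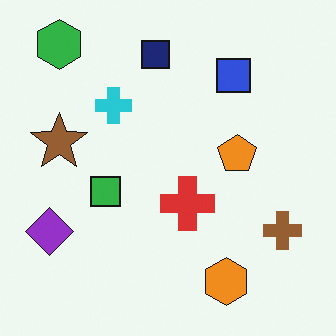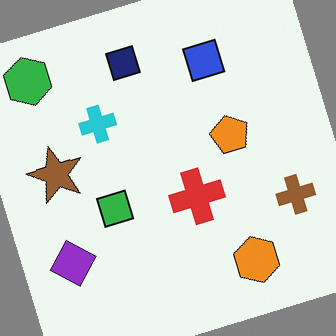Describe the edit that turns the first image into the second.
This is the original image rotated counter-clockwise by a clearly visible amount.

Every shape is tilted by the same angle and the image corners show triangular fill wedges — a whole-image rotation by a non-right angle.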